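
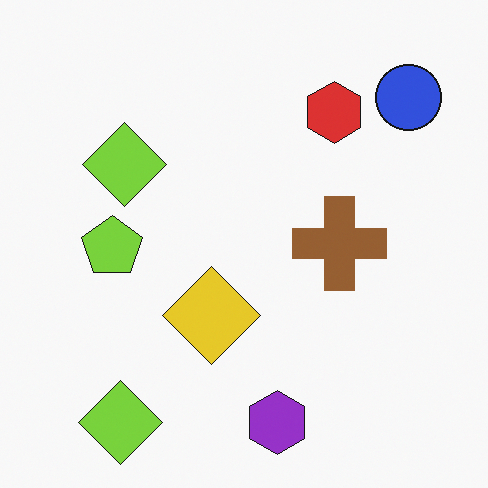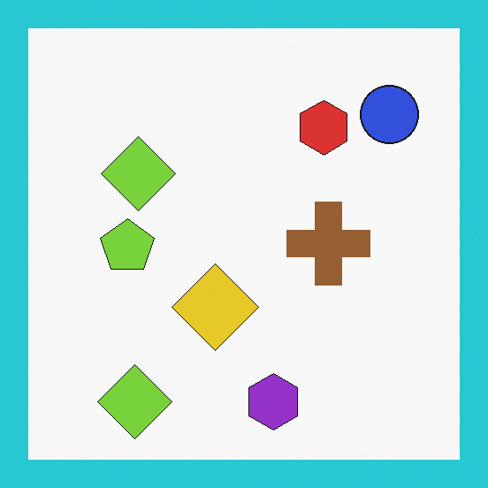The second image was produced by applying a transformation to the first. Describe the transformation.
The image was framed with a cyan border.

A solid cyan frame runs around the edge of the second image, with the content slightly shrunk inside it.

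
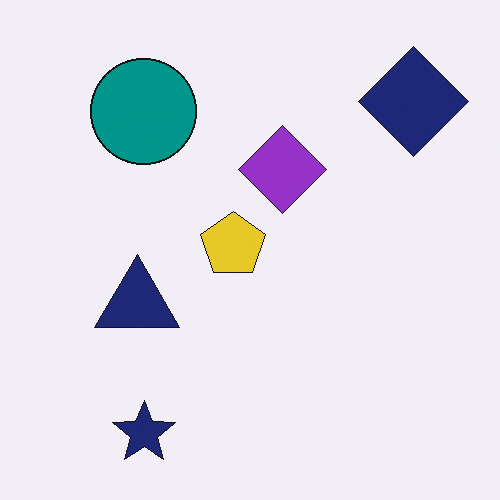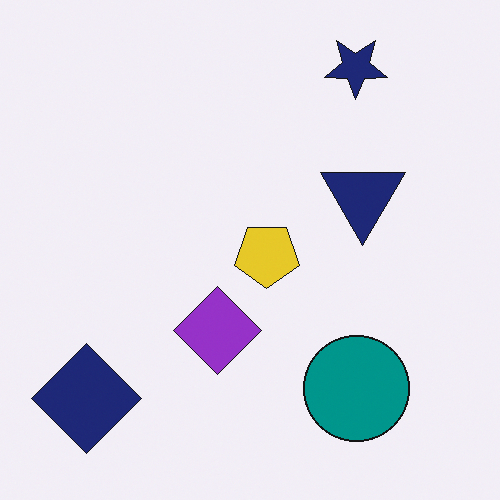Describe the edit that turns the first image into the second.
The second image is the first rotated 180°.

The navy diamond sits in the top-right of the first image and the bottom-left of the second — consistent with a whole-image 180° rotation.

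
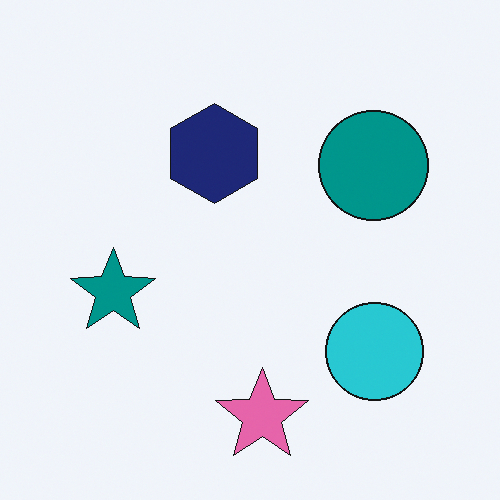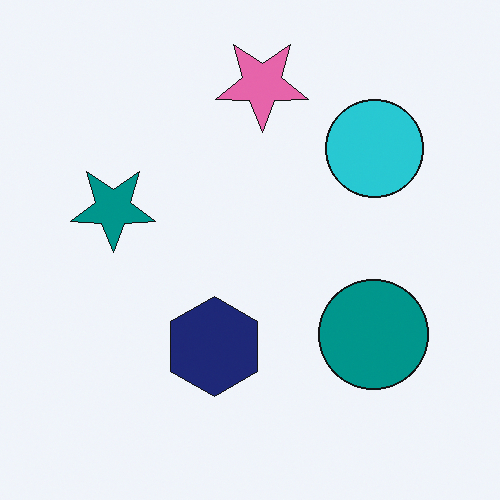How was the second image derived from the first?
Flipped vertically (top ↔ bottom).

The pink star is in the bottom of the first image and the top of the second — shapes on opposite sides of the horizontal midline have swapped in a mirror flip.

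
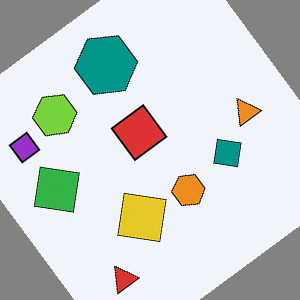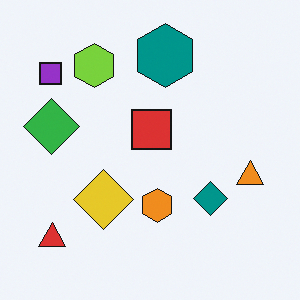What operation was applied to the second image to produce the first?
Rotated counter-clockwise by a large amount — several tens of degrees.

Every shape is tilted by the same angle and the image corners show triangular fill wedges — a whole-image rotation by a non-right angle.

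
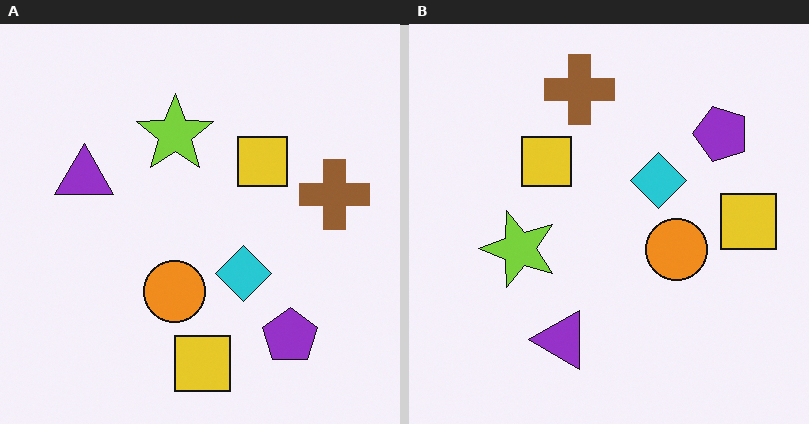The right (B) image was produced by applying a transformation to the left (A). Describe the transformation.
The image was rotated 90° counter-clockwise.

The purple pentagon sits in the bottom-right of the left (A) image and the top-right of the right (B) — consistent with a whole-image 90° counter-clockwise rotation.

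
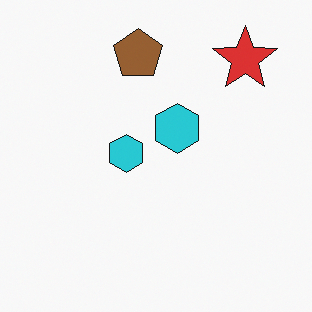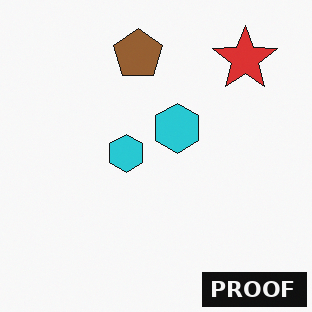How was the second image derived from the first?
Watermarked with the text "PROOF" in the lower-right corner.

A dark label reading "PROOF" appears in the lower-right corner.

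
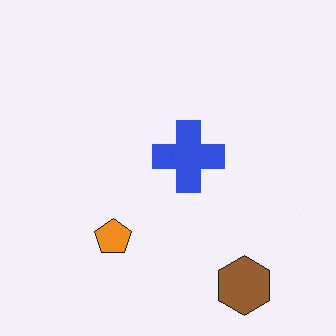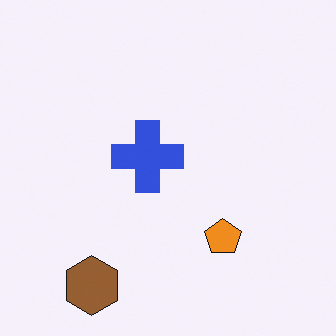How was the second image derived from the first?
The second image is the first flipped horizontally (left ↔ right).

The brown hexagon is in the bottom-right of the first image and the bottom-left of the second — shapes on opposite sides of the vertical midline have swapped in a mirror flip.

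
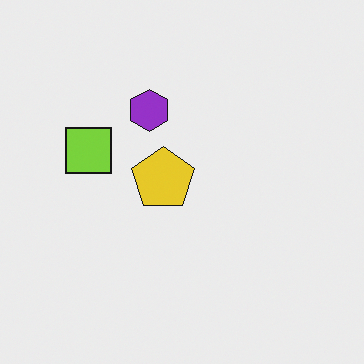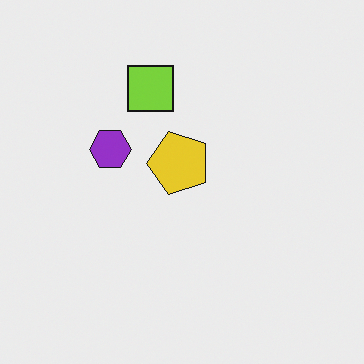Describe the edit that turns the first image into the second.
This is the original image transposed (reflected across the top-left ↔ bottom-right diagonal).

Shapes have swapped their row and column positions — what was in the top-right is now in the bottom-left — a diagonal reflection.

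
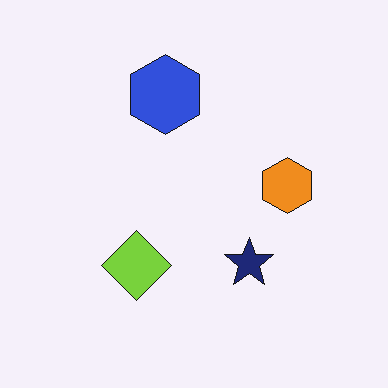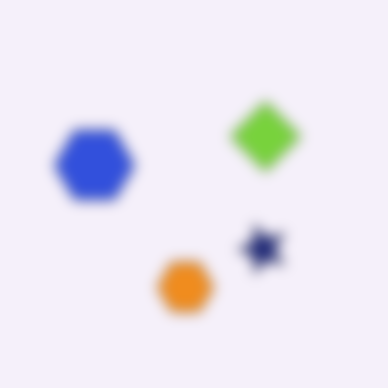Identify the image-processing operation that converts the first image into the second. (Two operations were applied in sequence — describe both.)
The image was heavily blurred, then transposed (reflected across the top-left ↔ bottom-right diagonal).

Shape edges and outlines are uniformly softened across the whole image. Shapes have swapped their row and column positions — what was in the top-right is now in the bottom-left — a diagonal reflection.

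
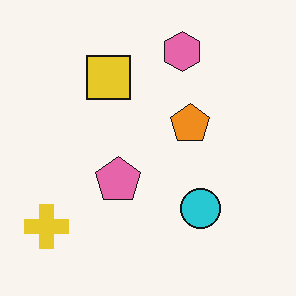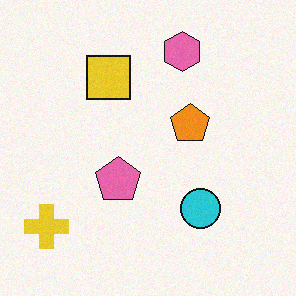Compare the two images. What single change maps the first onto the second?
Degraded with a light layer of grain.

Random speckle covers the whole image, including the flat background.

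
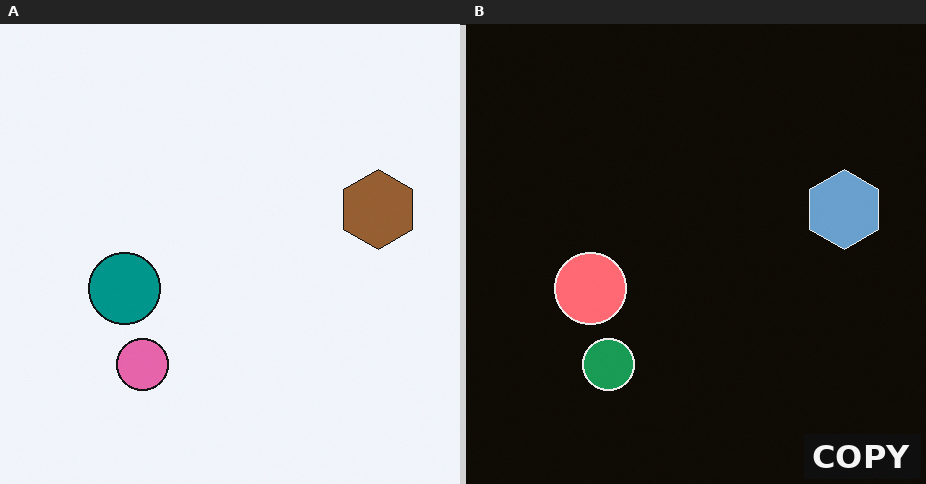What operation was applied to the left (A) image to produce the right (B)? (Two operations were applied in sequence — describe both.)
It was color-inverted (negative), then watermarked with the text "COPY" in the lower-right corner.

The light background has become dark and every shape's color is its complement — a photographic negative. A dark label reading "COPY" appears in the lower-right corner.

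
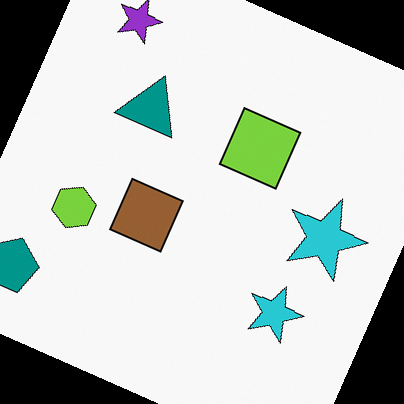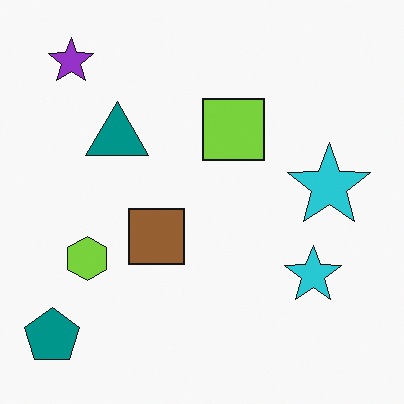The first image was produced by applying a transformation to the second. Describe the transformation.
It was rotated clockwise by a clearly visible amount.

Every shape is tilted by the same angle and the image corners show triangular fill wedges — a whole-image rotation by a non-right angle.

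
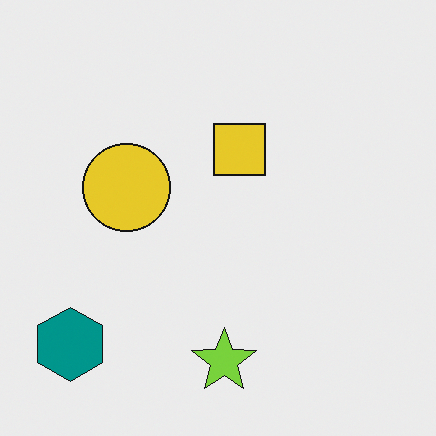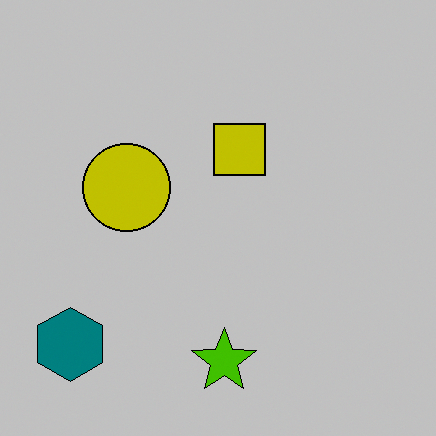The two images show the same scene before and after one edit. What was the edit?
The second image is the first aggressively posterized.

Each flat color has snapped to a coarser quantized level — most visibly, the near-white background has dropped to a flat grey.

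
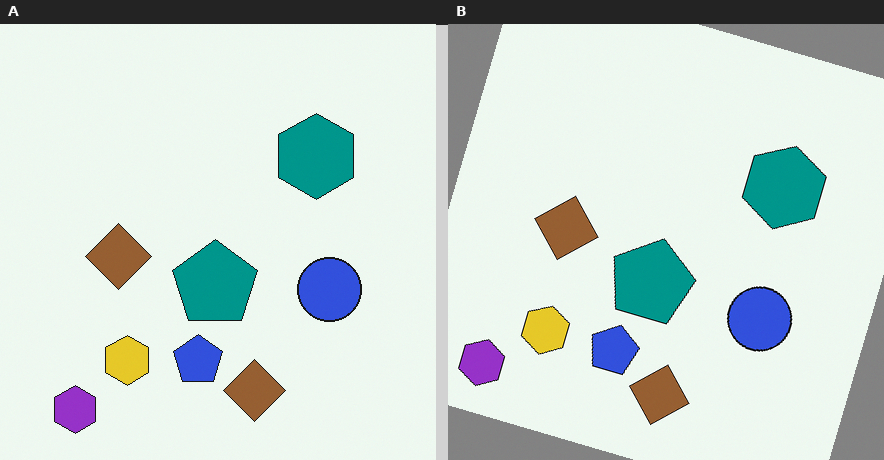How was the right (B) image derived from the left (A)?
This is the original image rotated clockwise by a moderate amount.

Every shape is tilted by the same angle and the image corners show triangular fill wedges — a whole-image rotation by a non-right angle.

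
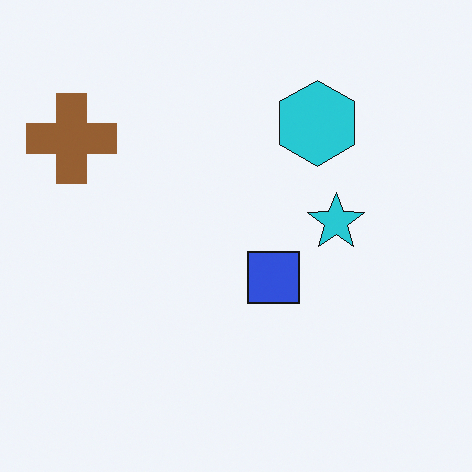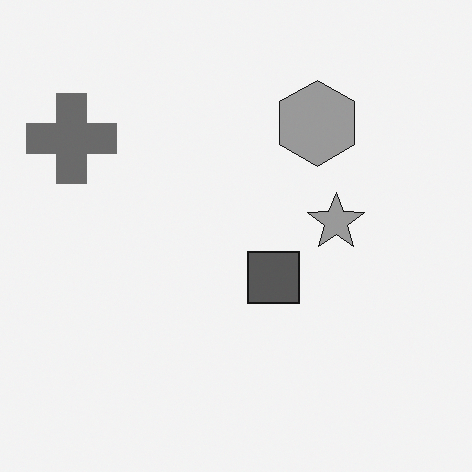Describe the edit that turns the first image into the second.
Converted to grayscale.

All color is removed — every shape is now a shade of grey.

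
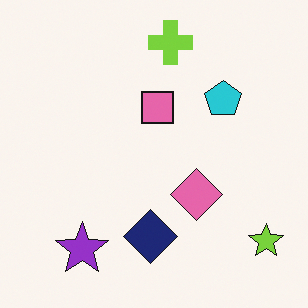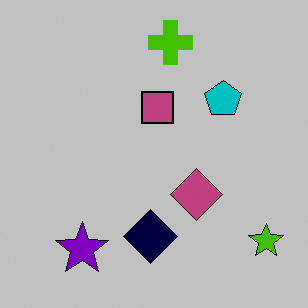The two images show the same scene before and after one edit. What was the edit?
The image was heavily posterized to just a handful of flat colors.

Each flat color has snapped to a coarser quantized level — most visibly, the near-white background has dropped to a flat grey.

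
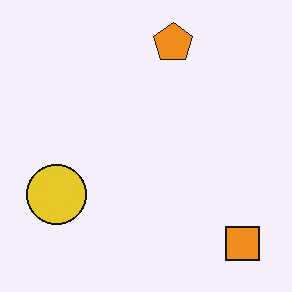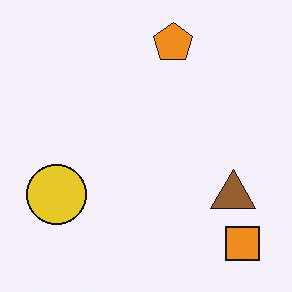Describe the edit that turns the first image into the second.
It was overlaid with an additional brown triangle.

A brown triangle appears in the second image that is absent from the first.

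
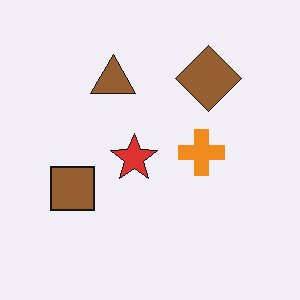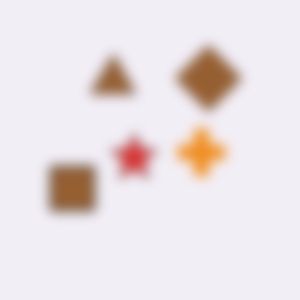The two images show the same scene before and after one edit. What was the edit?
The second image is the first strongly gaussian-blurred.

Shape edges and outlines are uniformly softened across the whole image.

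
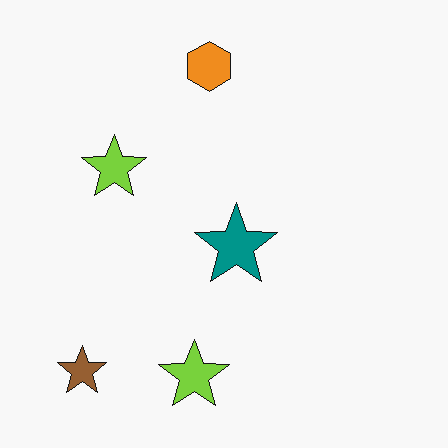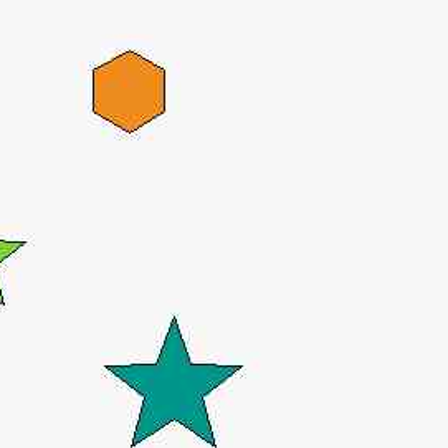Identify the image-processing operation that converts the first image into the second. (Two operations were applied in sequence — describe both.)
The image was given moderate JPEG compression, then cropped to a noticeably smaller region and rescaled.

Blocky 8×8 compression artifacts appear around shape edges and the flat background shows ringing — characteristic JPEG degradation. The visible shapes are larger and the field of view is narrower; shapes near the original edges may be partly or wholly outside the frame — a crop-and-rescale.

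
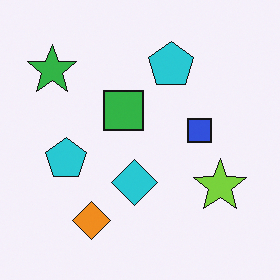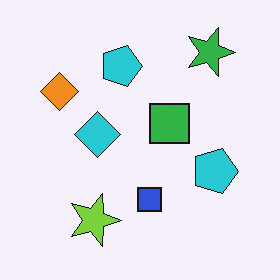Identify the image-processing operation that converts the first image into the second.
This is the original image rotated 90° clockwise.

The green star sits in the top-left of the first image and the top-right of the second — consistent with a whole-image 90° clockwise rotation.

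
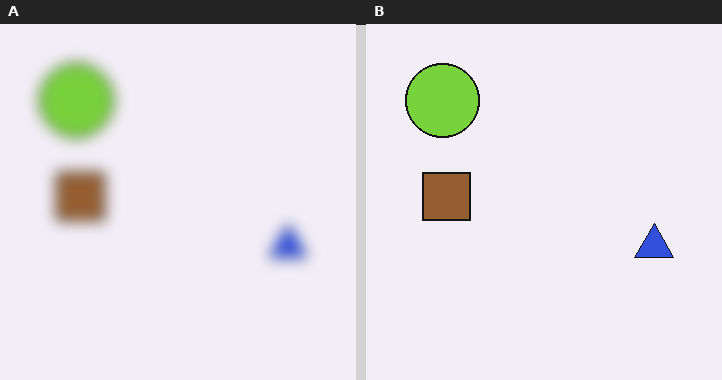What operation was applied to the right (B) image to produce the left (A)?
Strongly gaussian-blurred.

Shape edges and outlines are uniformly softened across the whole image.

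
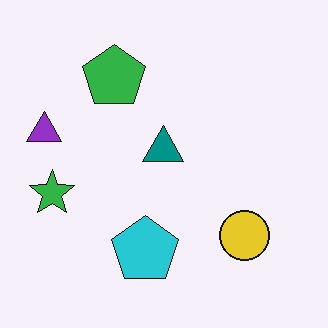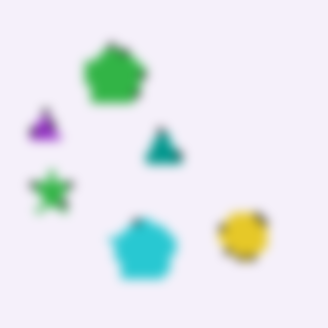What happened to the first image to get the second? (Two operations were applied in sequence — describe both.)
The image was pixelated into visible square blocks, then strongly gaussian-blurred.

Shapes are reduced to large square blocks; fine edges and outlines are lost — a downscale-then-upscale (mosaic) effect. Shape edges and outlines are uniformly softened across the whole image.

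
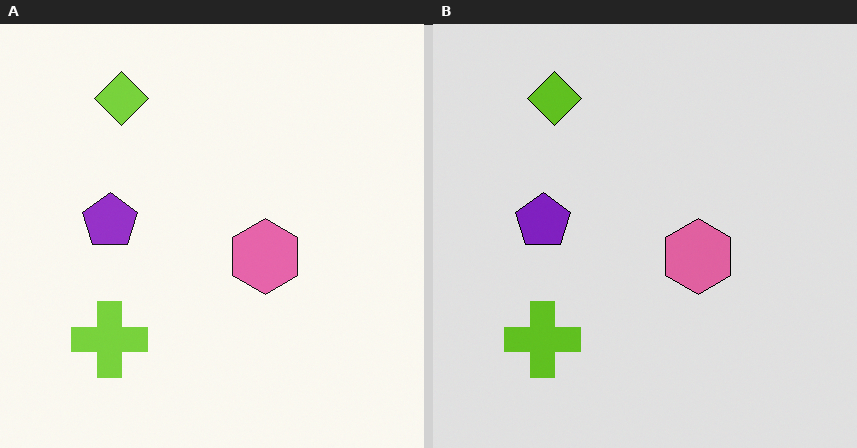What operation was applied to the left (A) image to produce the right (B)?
The right (B) image is the left (A) posterized to a reduced palette.

Each flat color has snapped to a coarser quantized level — most visibly, the near-white background has dropped to a flat grey.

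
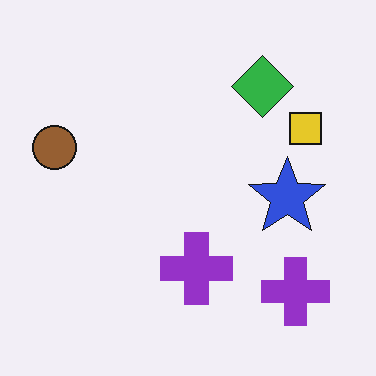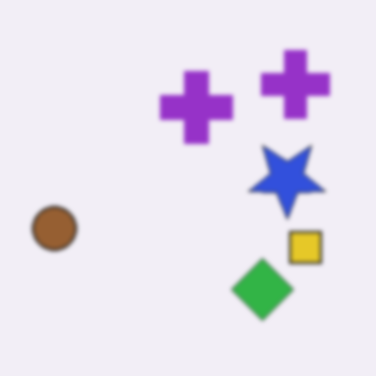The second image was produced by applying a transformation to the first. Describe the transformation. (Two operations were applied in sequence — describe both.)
The second image is the first slightly softened, then flipped vertically (top ↔ bottom).

Shape edges and outlines are uniformly softened across the whole image. The green diamond is in the top-right of the first image and the bottom-right of the second — shapes on opposite sides of the horizontal midline have swapped in a mirror flip.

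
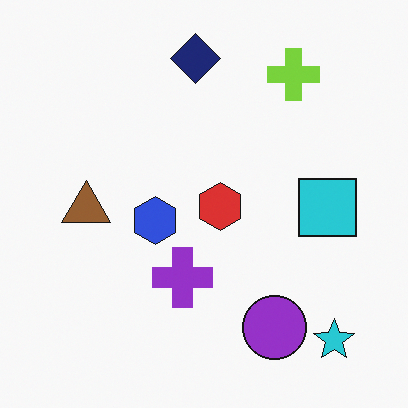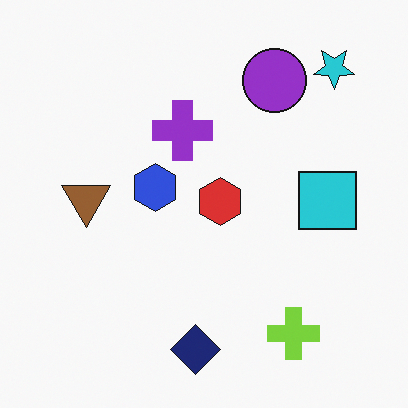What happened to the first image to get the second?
The second image is the first flipped vertically (top ↔ bottom).

The navy diamond is in the top of the first image and the bottom of the second — shapes on opposite sides of the horizontal midline have swapped in a mirror flip.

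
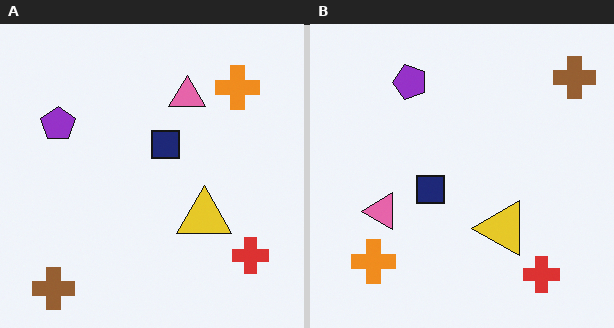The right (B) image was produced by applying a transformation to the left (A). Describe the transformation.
The right (B) image is the left (A) transposed (reflected across the top-left ↔ bottom-right diagonal).

Shapes have swapped their row and column positions — what was in the top-right is now in the bottom-left — a diagonal reflection.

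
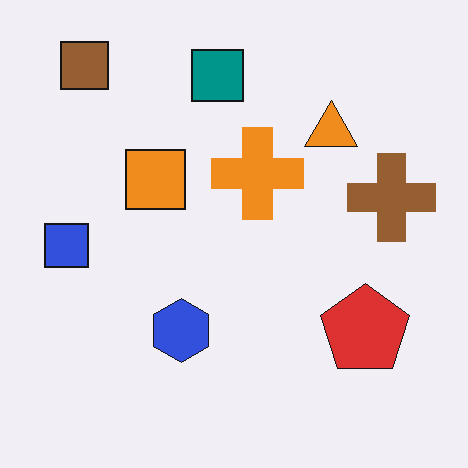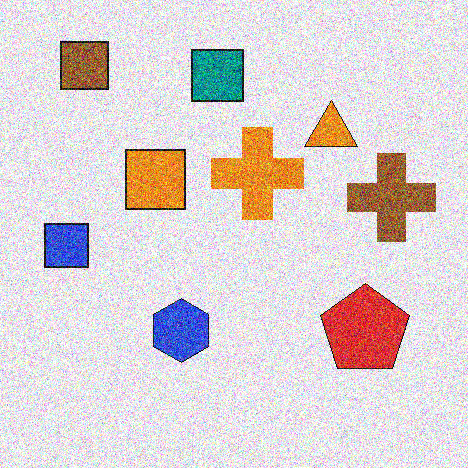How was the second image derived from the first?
The second image is the first degraded with strong gaussian noise.

Random speckle covers the whole image, including the flat background.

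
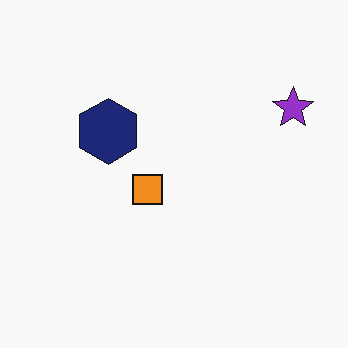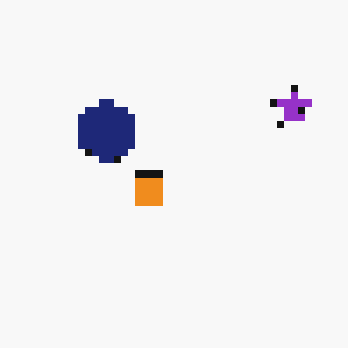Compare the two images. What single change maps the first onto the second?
The second image is the first pixelated into visible square blocks.

Shapes are reduced to large square blocks; fine edges and outlines are lost — a downscale-then-upscale (mosaic) effect.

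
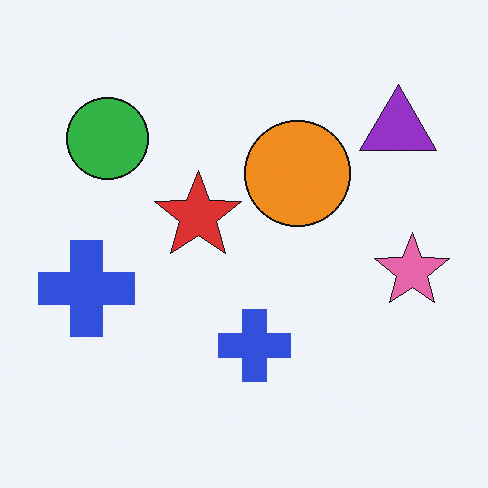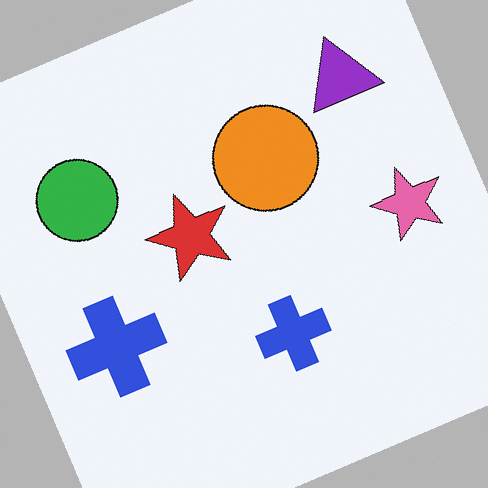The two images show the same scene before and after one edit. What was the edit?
It was rotated counter-clockwise by a clearly visible amount.

Every shape is tilted by the same angle and the image corners show triangular fill wedges — a whole-image rotation by a non-right angle.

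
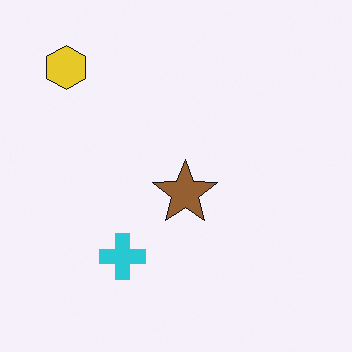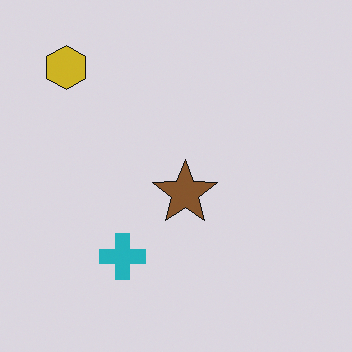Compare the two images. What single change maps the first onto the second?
It was slightly darkened.

Every pixel — background and shapes alike — is uniformly darkened.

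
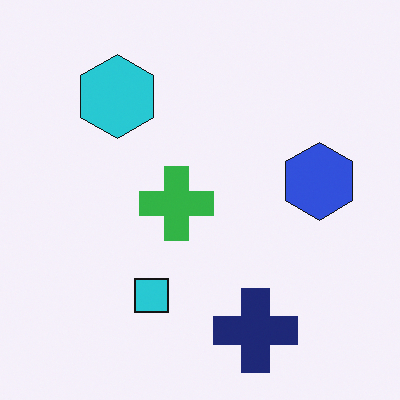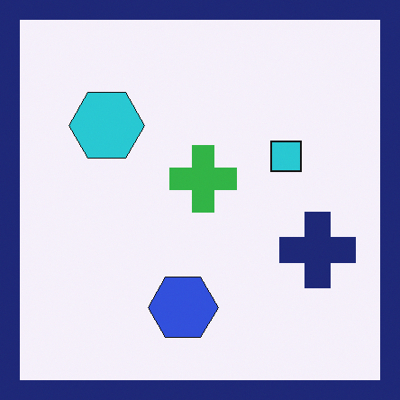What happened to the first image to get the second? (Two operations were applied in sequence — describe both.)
This is the original image transposed (reflected across the top-left ↔ bottom-right diagonal), then framed with a navy border.

Shapes have swapped their row and column positions — what was in the top-right is now in the bottom-left — a diagonal reflection. A solid navy frame runs around the edge of the second image, with the content slightly shrunk inside it.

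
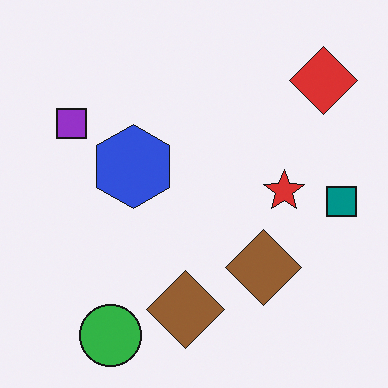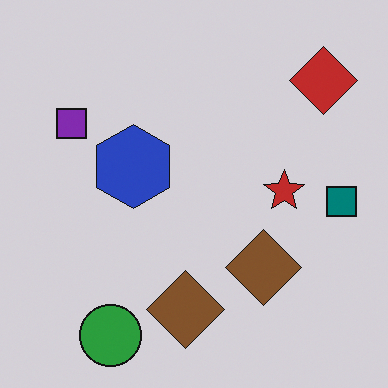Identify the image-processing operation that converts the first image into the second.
The image was slightly darkened.

Every pixel — background and shapes alike — is uniformly darkened.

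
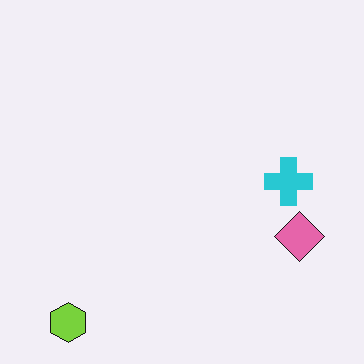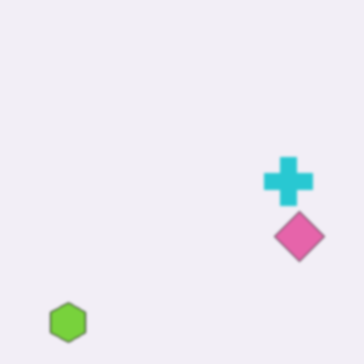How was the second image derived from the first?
The image was given a subtle gaussian blur.

Shape edges and outlines are uniformly softened across the whole image.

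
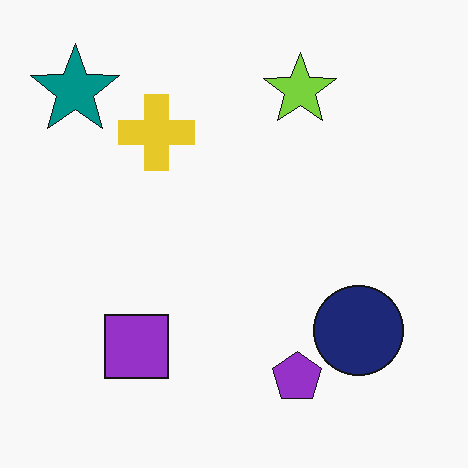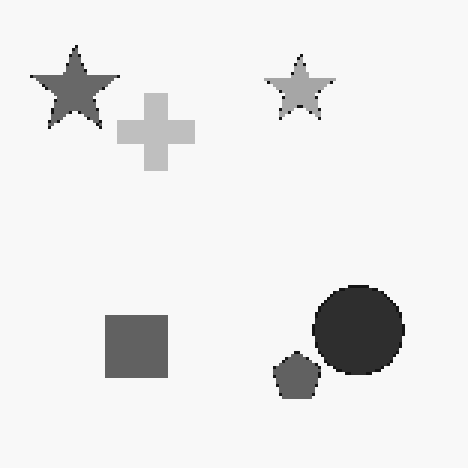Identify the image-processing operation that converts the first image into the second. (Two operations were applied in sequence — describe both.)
Converted to grayscale, then mildly pixelated.

All color is removed — every shape is now a shade of grey. Shapes are reduced to large square blocks; fine edges and outlines are lost — a downscale-then-upscale (mosaic) effect.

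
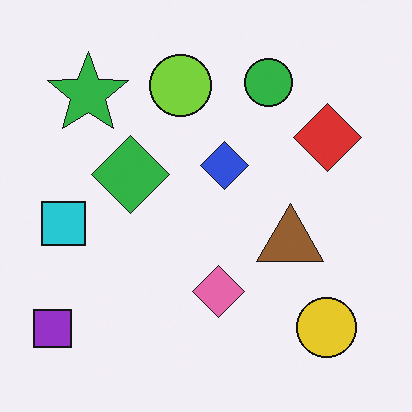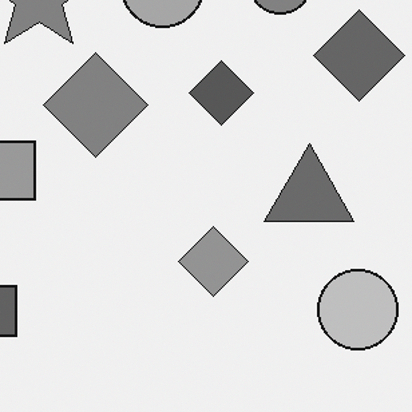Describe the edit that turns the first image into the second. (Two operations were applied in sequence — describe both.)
The transformation is: converted to grayscale, then cropped slightly and scaled back up.

All color is removed — every shape is now a shade of grey. The visible shapes are larger and the field of view is narrower; shapes near the original edges may be partly or wholly outside the frame — a crop-and-rescale.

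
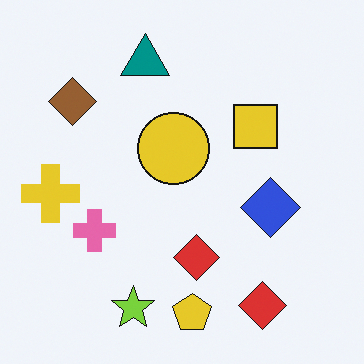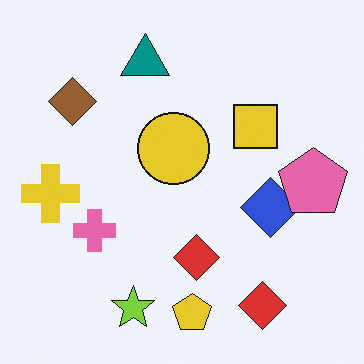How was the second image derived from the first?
The transformation is: overlaid with an additional pink pentagon.

A pink pentagon appears in the second image that is absent from the first.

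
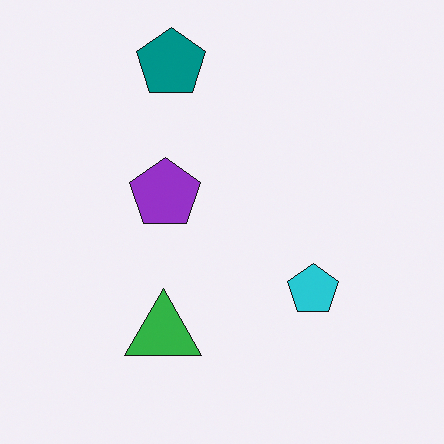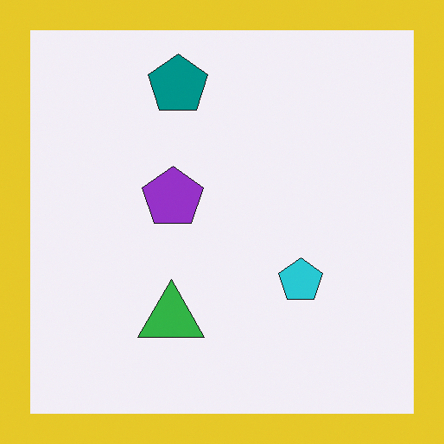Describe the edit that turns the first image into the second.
Framed with a yellow border.

A solid yellow frame runs around the edge of the second image, with the content slightly shrunk inside it.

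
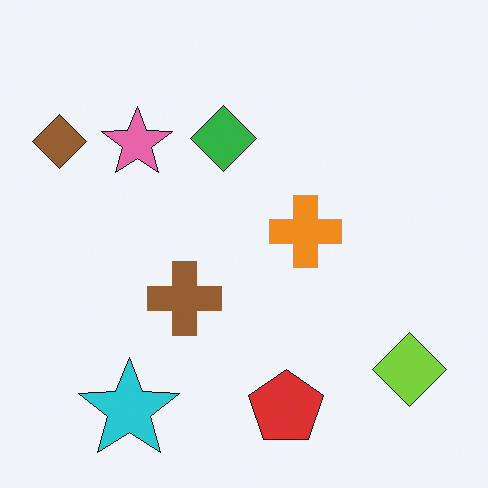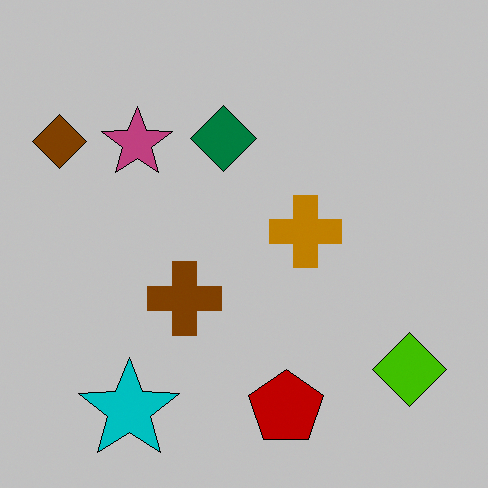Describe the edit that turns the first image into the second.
It was heavily posterized to just a handful of flat colors.

Each flat color has snapped to a coarser quantized level — most visibly, the near-white background has dropped to a flat grey.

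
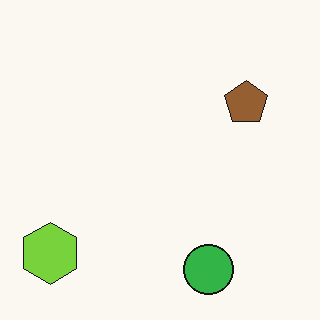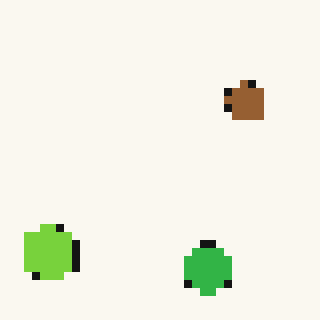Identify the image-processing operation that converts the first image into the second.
This is the original image moderately pixelated.

Shapes are reduced to large square blocks; fine edges and outlines are lost — a downscale-then-upscale (mosaic) effect.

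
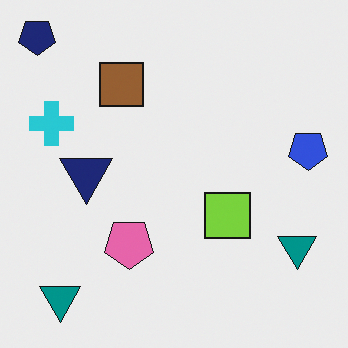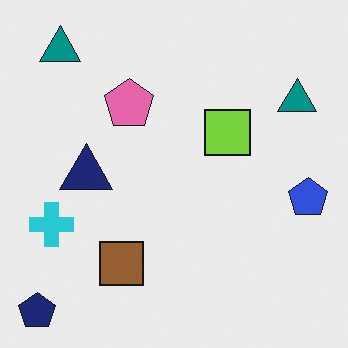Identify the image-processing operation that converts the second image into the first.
The image was flipped vertically (top ↔ bottom).

The navy pentagon is in the bottom-left of the second image and the top-left of the first — shapes on opposite sides of the horizontal midline have swapped in a mirror flip.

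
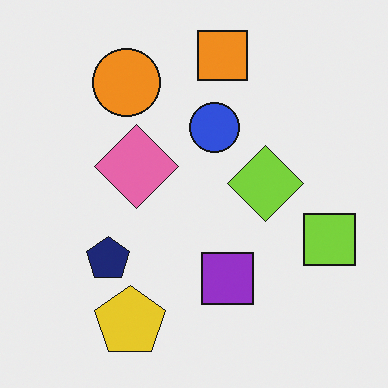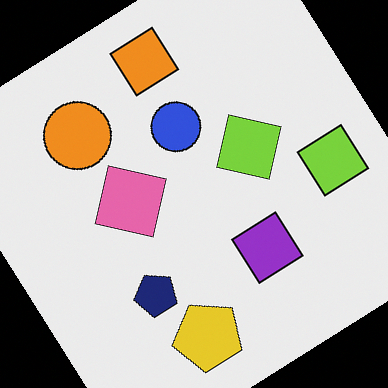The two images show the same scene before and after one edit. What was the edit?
The image was rotated counter-clockwise by a large amount — several tens of degrees.

Every shape is tilted by the same angle and the image corners show triangular fill wedges — a whole-image rotation by a non-right angle.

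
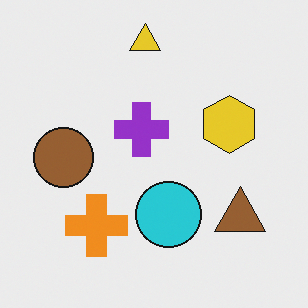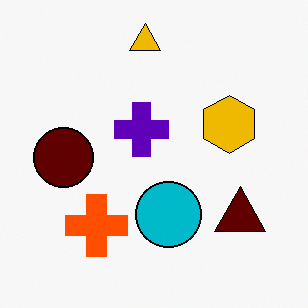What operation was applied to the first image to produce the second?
It was given much higher contrast.

Tones are pushed away from mid-grey across the whole image — a global contrast change.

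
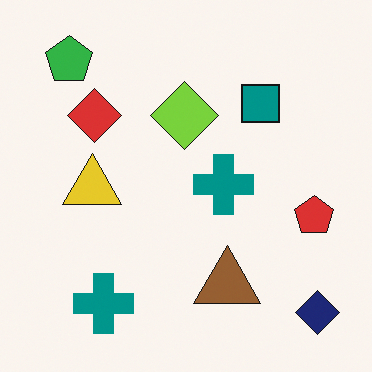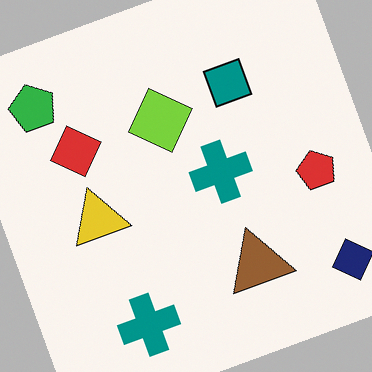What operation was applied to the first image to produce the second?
The transformation is: rotated counter-clockwise by a clearly visible amount.

Every shape is tilted by the same angle and the image corners show triangular fill wedges — a whole-image rotation by a non-right angle.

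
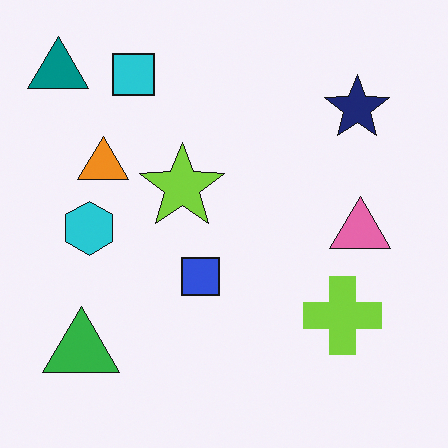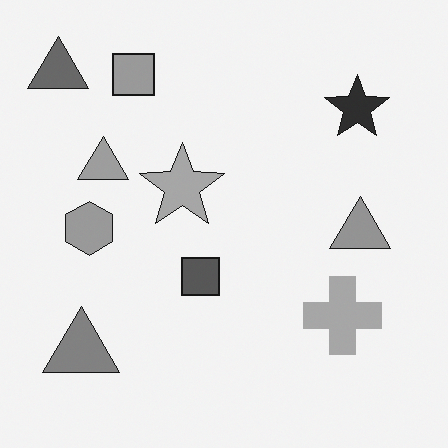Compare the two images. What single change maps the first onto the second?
It was converted to grayscale.

All color is removed — every shape is now a shade of grey.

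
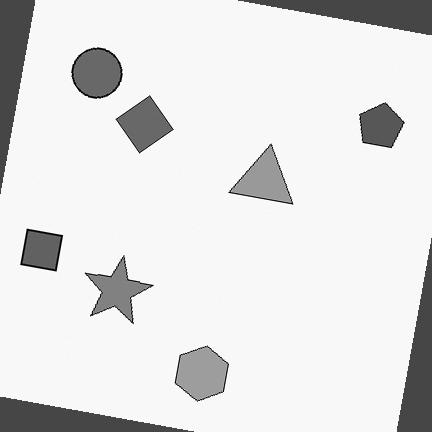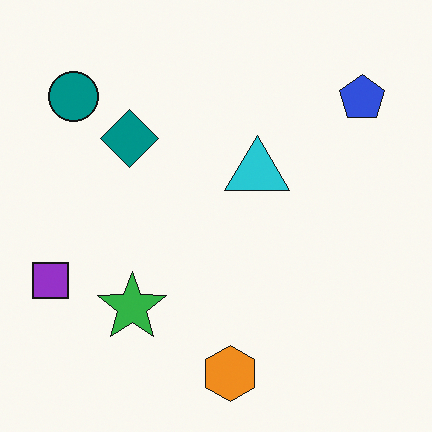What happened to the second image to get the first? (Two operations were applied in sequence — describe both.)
The image was converted to grayscale, then rotated clockwise by a small amount.

All color is removed — every shape is now a shade of grey. Every shape is tilted by the same angle and the image corners show triangular fill wedges — a whole-image rotation by a non-right angle.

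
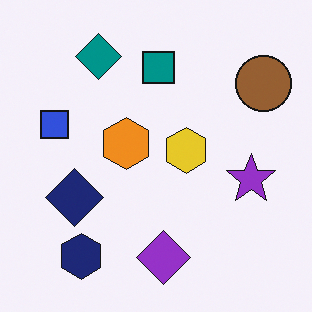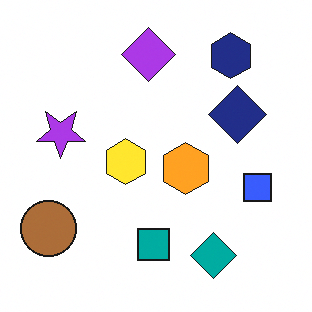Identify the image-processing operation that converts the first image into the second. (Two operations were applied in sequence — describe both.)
This is the original image brightened a little, then rotated 180°.

Every pixel — background and shapes alike — is uniformly brightened. The brown circle sits in the top-right of the first image and the bottom-left of the second — consistent with a whole-image 180° rotation.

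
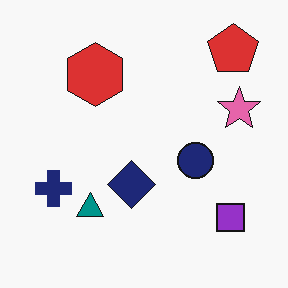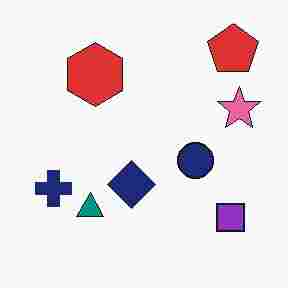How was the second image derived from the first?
This is the original image heavily JPEG-compressed with obvious blocking artifacts.

Blocky 8×8 compression artifacts appear around shape edges and the flat background shows ringing — characteristic JPEG degradation.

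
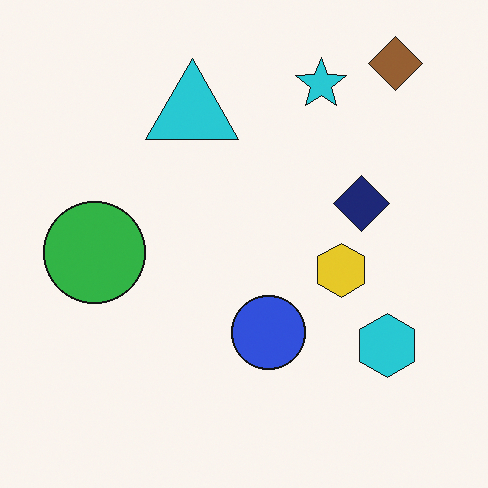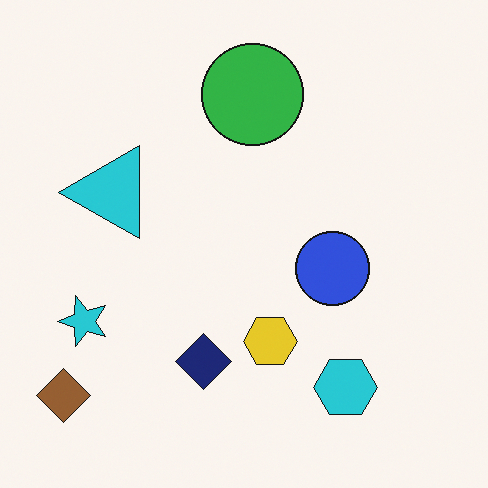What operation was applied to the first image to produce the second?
This is the original image transposed (reflected across the top-left ↔ bottom-right diagonal).

Shapes have swapped their row and column positions — what was in the top-right is now in the bottom-left — a diagonal reflection.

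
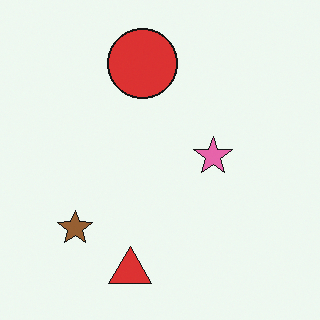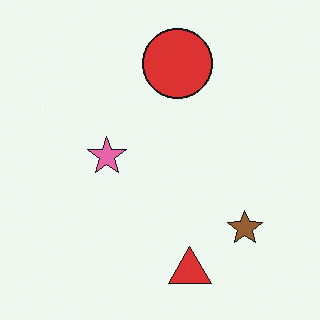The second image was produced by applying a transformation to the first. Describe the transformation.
This is the original image flipped horizontally (left ↔ right).

The brown star is in the bottom-left of the first image and the bottom-right of the second — shapes on opposite sides of the vertical midline have swapped in a mirror flip.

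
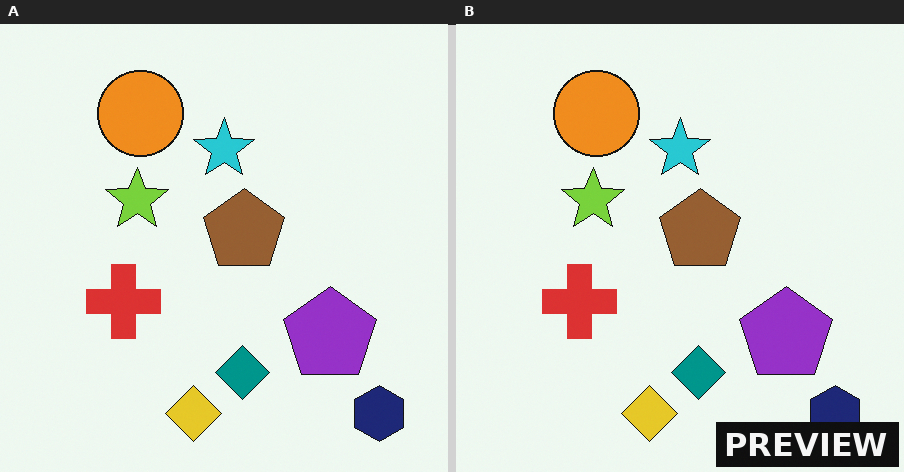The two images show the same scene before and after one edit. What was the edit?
The image was watermarked with the text "PREVIEW" in the lower-right corner.

A dark label reading "PREVIEW" appears in the lower-right corner.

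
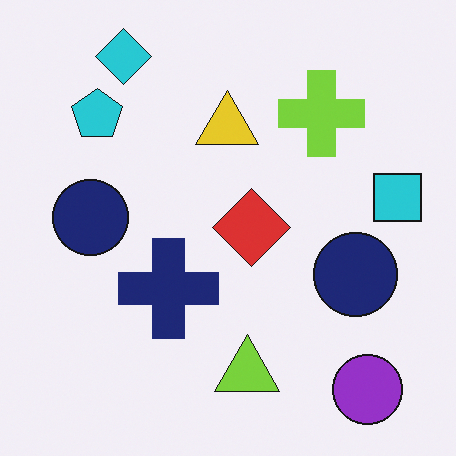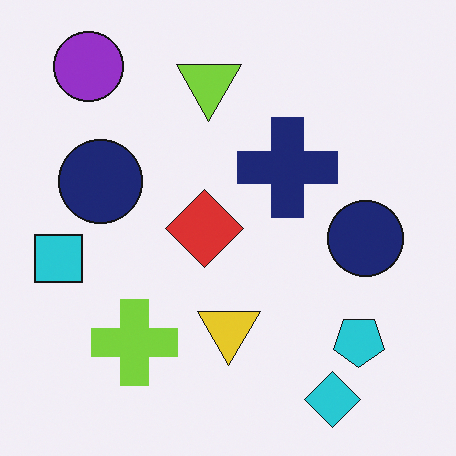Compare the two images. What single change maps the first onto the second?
Rotated 180°.

The purple circle sits in the bottom-right of the first image and the top-left of the second — consistent with a whole-image 180° rotation.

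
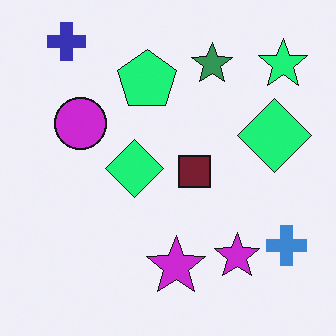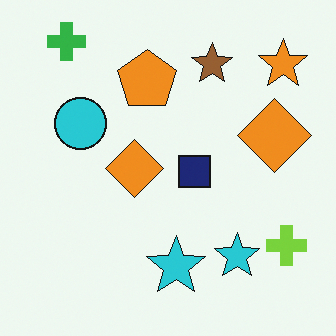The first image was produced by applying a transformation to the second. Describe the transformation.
This is the original image hue-shifted noticeably.

Every shape's color has rotated by the same amount around the hue wheel — a uniform hue shift.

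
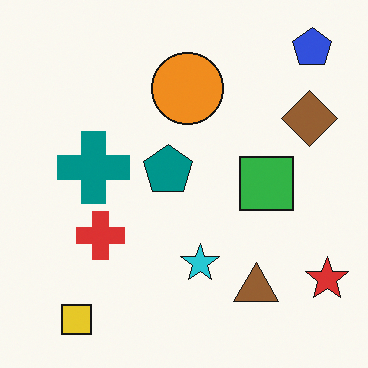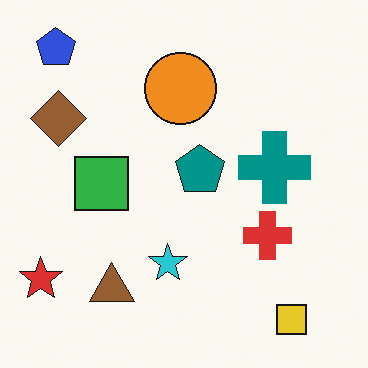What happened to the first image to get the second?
This is the original image flipped horizontally (left ↔ right).

The red star is in the bottom-right of the first image and the bottom-left of the second — shapes on opposite sides of the vertical midline have swapped in a mirror flip.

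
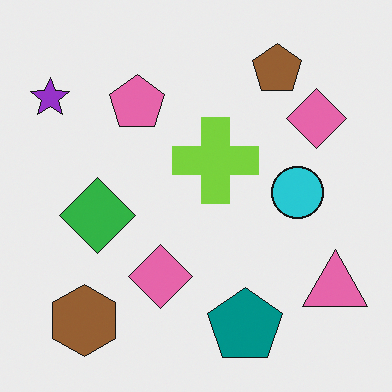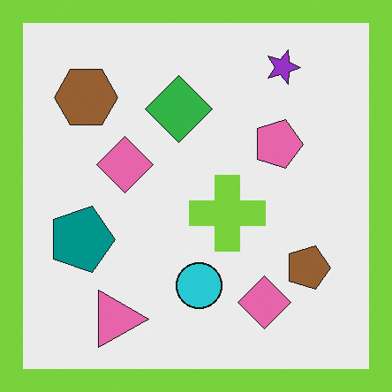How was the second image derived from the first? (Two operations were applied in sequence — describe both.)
Rotated 90° clockwise, then framed with a lime border.

The purple star sits in the top-left of the first image and the top-right of the second — consistent with a whole-image 90° clockwise rotation. A solid lime frame runs around the edge of the second image, with the content slightly shrunk inside it.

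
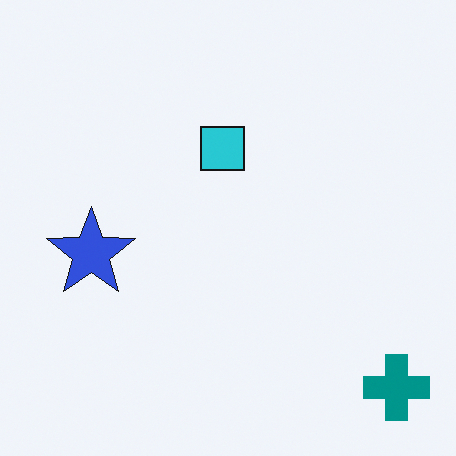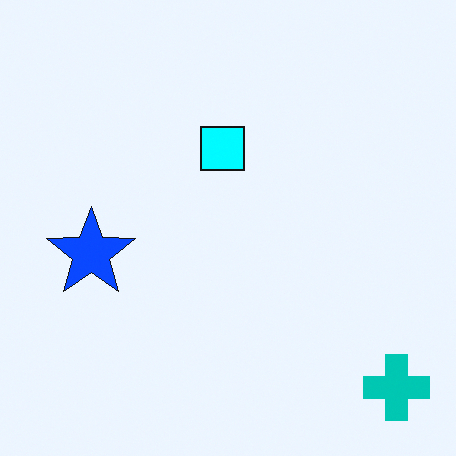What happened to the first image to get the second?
Made much more vivid (saturation change).

All colors are more vivid — a global saturation change.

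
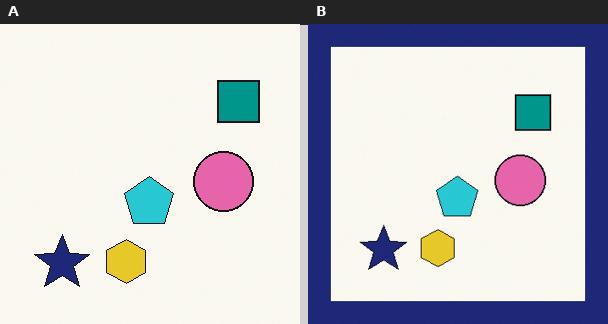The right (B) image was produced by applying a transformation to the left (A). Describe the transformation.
The transformation is: framed with a navy border.

A solid navy frame runs around the edge of the right (B) image, with the content slightly shrunk inside it.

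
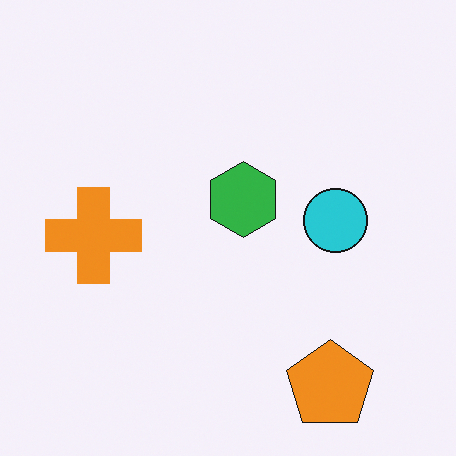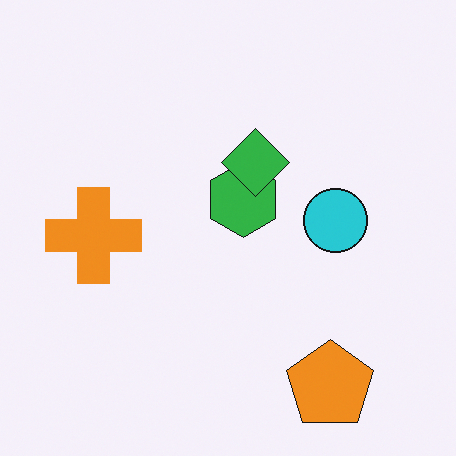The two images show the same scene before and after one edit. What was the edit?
Overlaid with an additional green diamond.

A green diamond appears in the second image that is absent from the first.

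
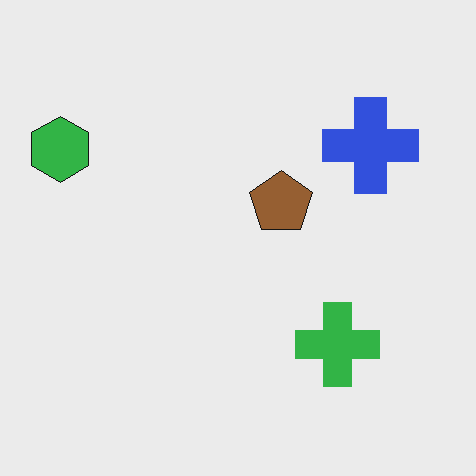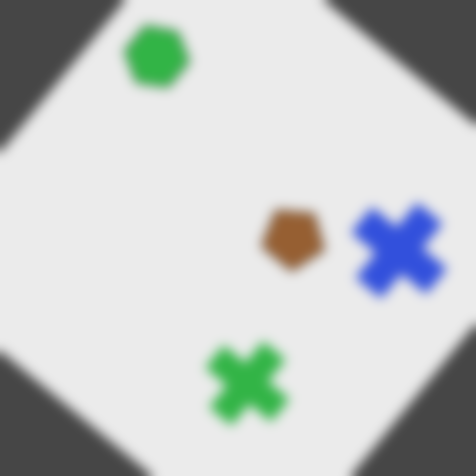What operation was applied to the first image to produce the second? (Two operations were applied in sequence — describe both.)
The second image is the first rotated clockwise by a large amount — several tens of degrees, then strongly gaussian-blurred.

Every shape is tilted by the same angle and the image corners show triangular fill wedges — a whole-image rotation by a non-right angle. Shape edges and outlines are uniformly softened across the whole image.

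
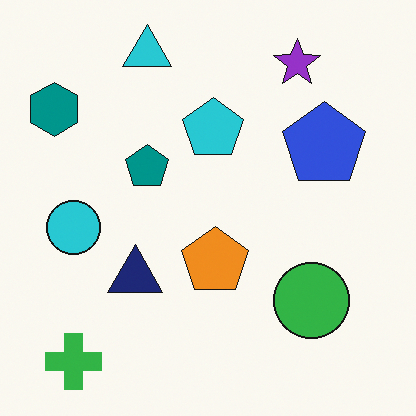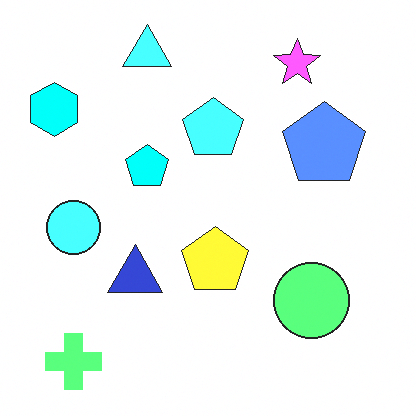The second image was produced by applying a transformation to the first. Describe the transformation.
The image was substantially brightened.

Every pixel — background and shapes alike — is uniformly brightened.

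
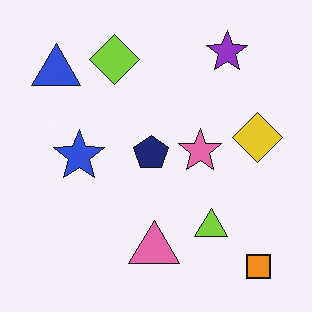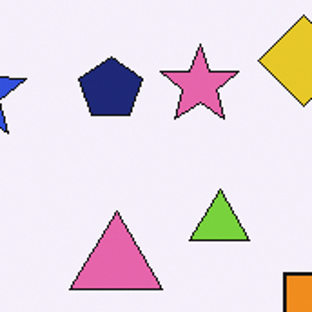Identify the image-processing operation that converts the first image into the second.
It was cropped tightly and scaled back up.

The visible shapes are larger and the field of view is narrower; shapes near the original edges may be partly or wholly outside the frame — a crop-and-rescale.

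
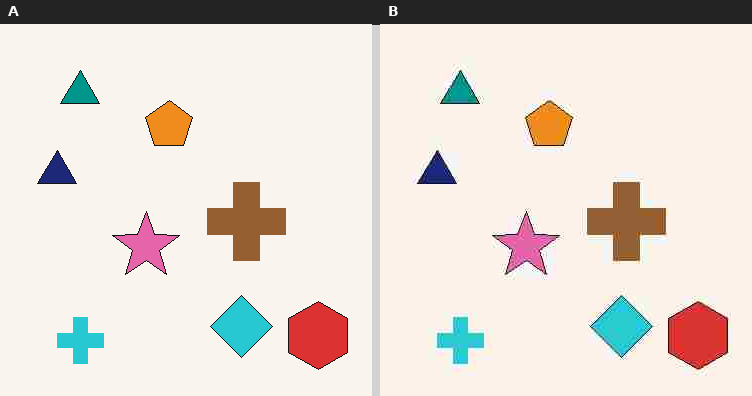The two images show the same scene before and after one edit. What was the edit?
The right (B) image is the left (A) degraded with heavy JPEG compression.

Blocky 8×8 compression artifacts appear around shape edges and the flat background shows ringing — characteristic JPEG degradation.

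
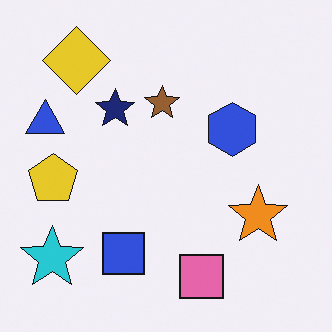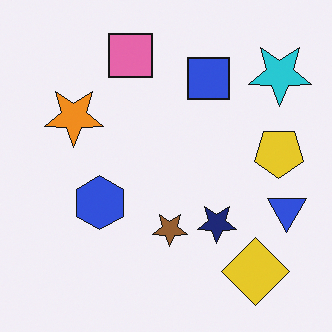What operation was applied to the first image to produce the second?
It was rotated 180°.

The cyan star sits in the bottom-left of the first image and the top-right of the second — consistent with a whole-image 180° rotation.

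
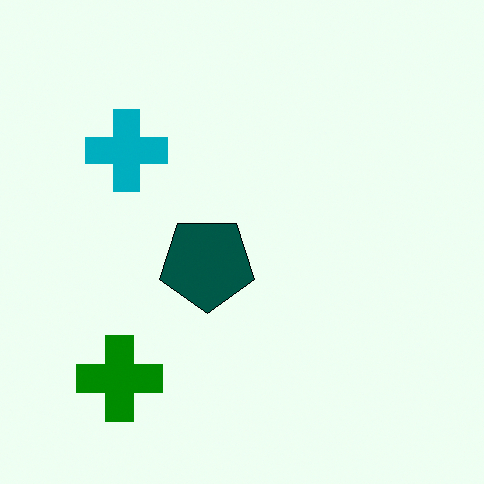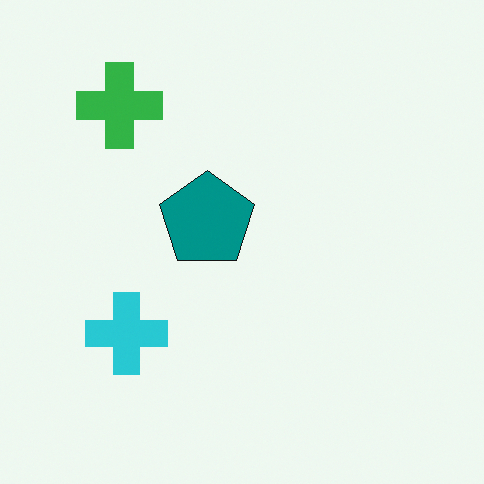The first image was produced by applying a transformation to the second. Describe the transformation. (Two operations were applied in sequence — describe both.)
The image was boosted in contrast, then flipped vertically (top ↔ bottom).

Tones are pushed away from mid-grey across the whole image — a global contrast change. The green cross is in the top-left of the second image and the bottom-left of the first — shapes on opposite sides of the horizontal midline have swapped in a mirror flip.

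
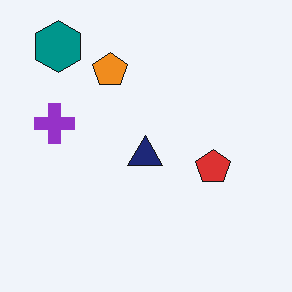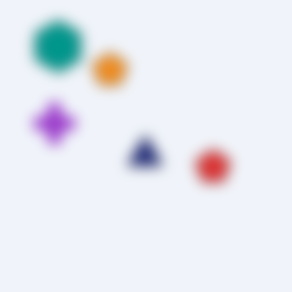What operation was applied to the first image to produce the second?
Heavily blurred.

Shape edges and outlines are uniformly softened across the whole image.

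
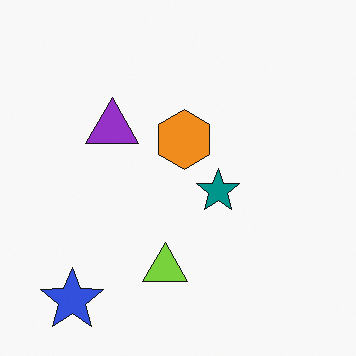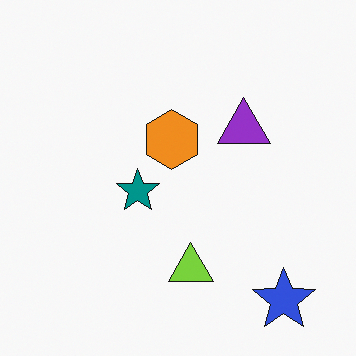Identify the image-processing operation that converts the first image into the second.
Flipped horizontally (left ↔ right).

The blue star is in the bottom-left of the first image and the bottom-right of the second — shapes on opposite sides of the vertical midline have swapped in a mirror flip.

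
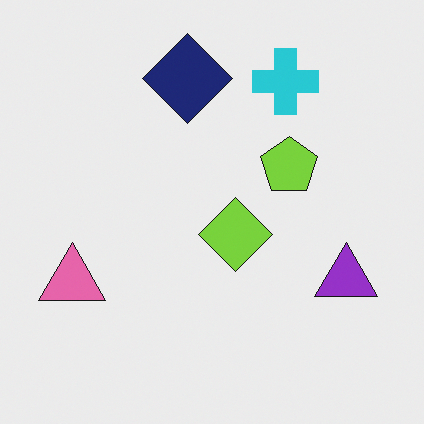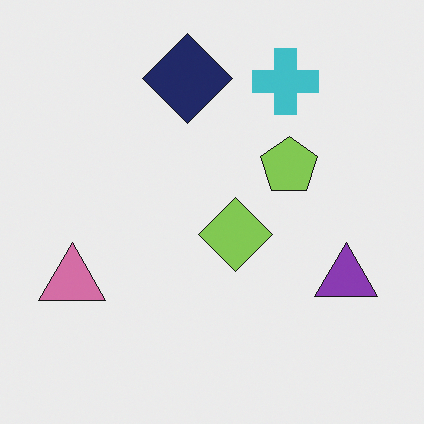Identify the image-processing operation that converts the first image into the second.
The transformation is: slightly desaturated.

All colors are more muted and greyish — a global saturation change.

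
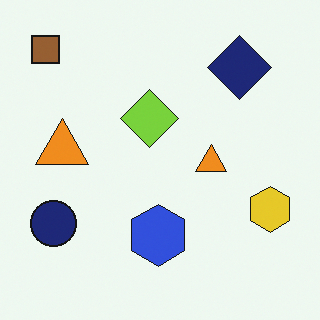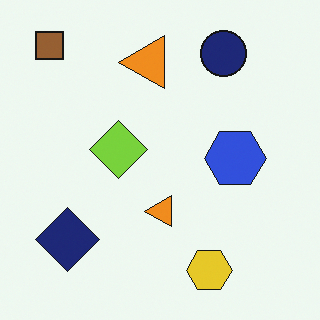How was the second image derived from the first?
The image was transposed (reflected across the top-left ↔ bottom-right diagonal).

Shapes have swapped their row and column positions — what was in the top-right is now in the bottom-left — a diagonal reflection.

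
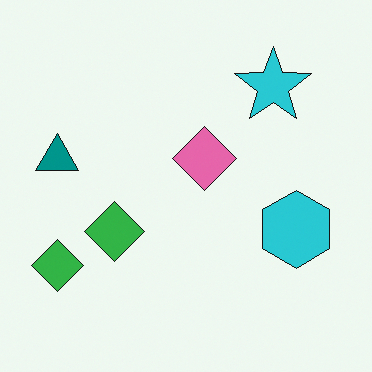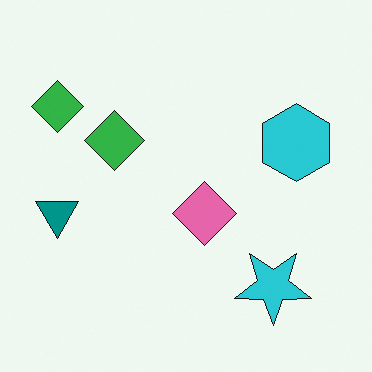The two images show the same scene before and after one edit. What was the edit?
This is the original image flipped vertically (top ↔ bottom).

The cyan star is in the top-right of the first image and the bottom-right of the second — shapes on opposite sides of the horizontal midline have swapped in a mirror flip.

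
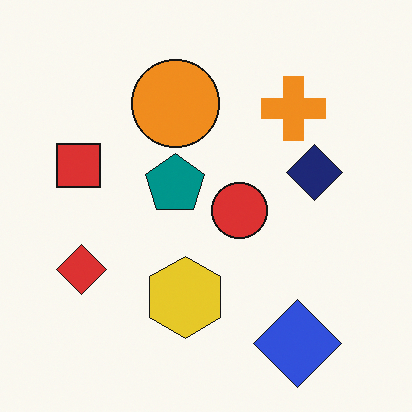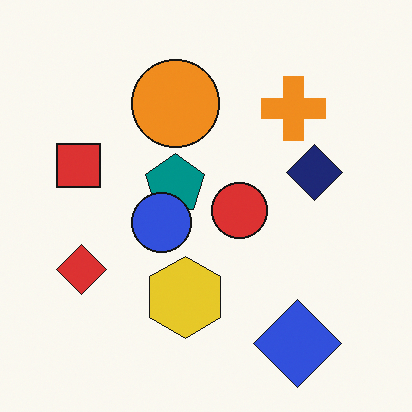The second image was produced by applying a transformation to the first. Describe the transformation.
The transformation is: overlaid with an additional blue circle.

A blue circle appears in the second image that is absent from the first.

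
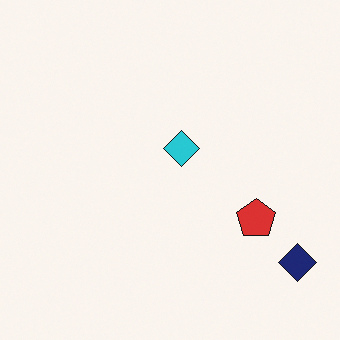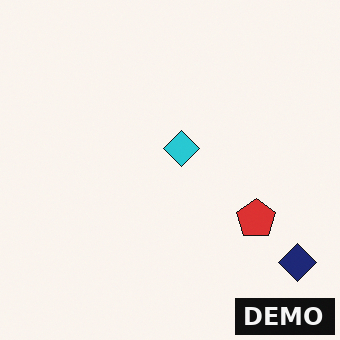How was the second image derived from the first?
The transformation is: watermarked with the text "DEMO" in the lower-right corner.

A dark label reading "DEMO" appears in the lower-right corner.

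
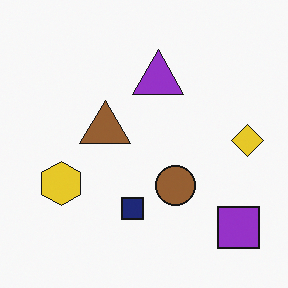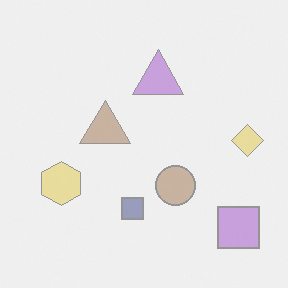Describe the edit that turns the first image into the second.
This is the original image given much lower contrast.

Tones are pushed toward mid-grey across the whole image — a global contrast change.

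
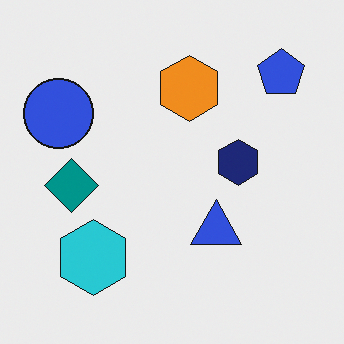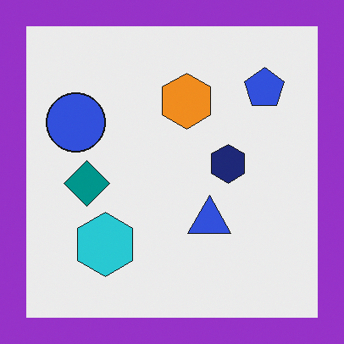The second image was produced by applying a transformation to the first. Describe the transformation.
The second image is the first framed with a purple border.

A solid purple frame runs around the edge of the second image, with the content slightly shrunk inside it.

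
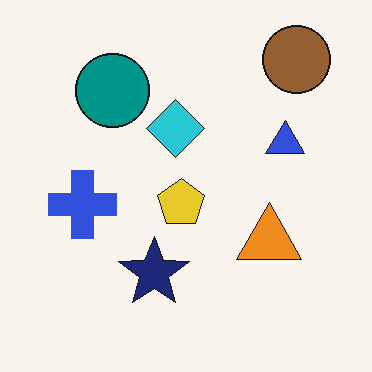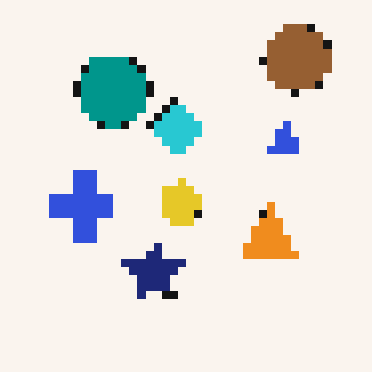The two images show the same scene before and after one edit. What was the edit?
The image was moderately pixelated.

Shapes are reduced to large square blocks; fine edges and outlines are lost — a downscale-then-upscale (mosaic) effect.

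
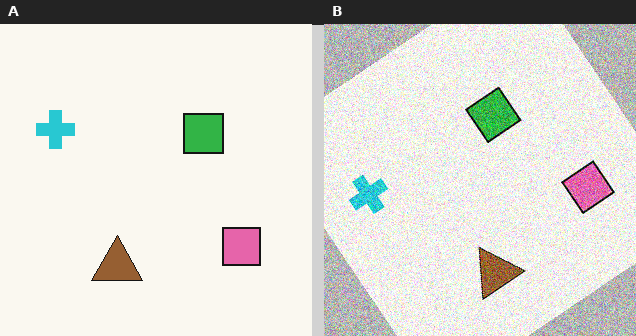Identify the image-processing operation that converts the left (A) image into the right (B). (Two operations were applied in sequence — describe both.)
This is the original image rotated counter-clockwise by a large amount — several tens of degrees, then degraded with heavy additive noise.

Every shape is tilted by the same angle and the image corners show triangular fill wedges — a whole-image rotation by a non-right angle. Random speckle covers the whole image, including the flat background.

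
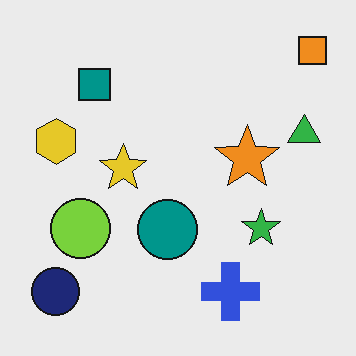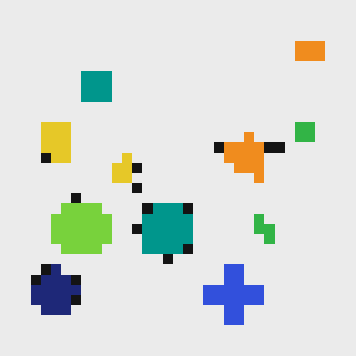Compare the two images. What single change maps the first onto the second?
It was heavily pixelated into large blocks.

Shapes are reduced to large square blocks; fine edges and outlines are lost — a downscale-then-upscale (mosaic) effect.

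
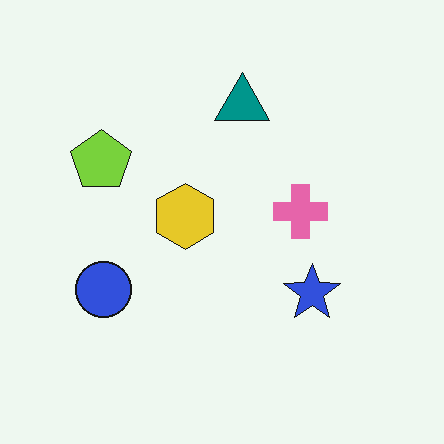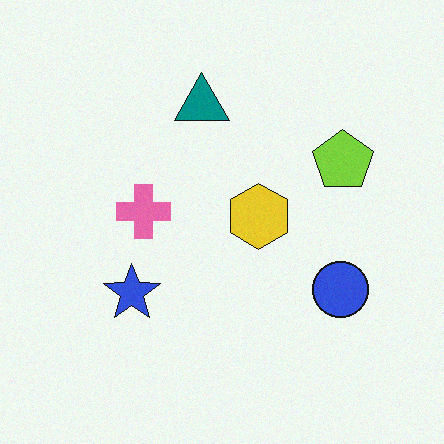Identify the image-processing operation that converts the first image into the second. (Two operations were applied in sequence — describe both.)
The second image is the first degraded with subtle gaussian noise, then flipped horizontally (left ↔ right).

Random speckle covers the whole image, including the flat background. The lime pentagon is in the left of the first image and the right of the second — shapes on opposite sides of the vertical midline have swapped in a mirror flip.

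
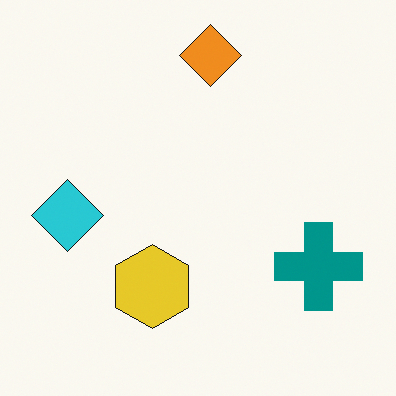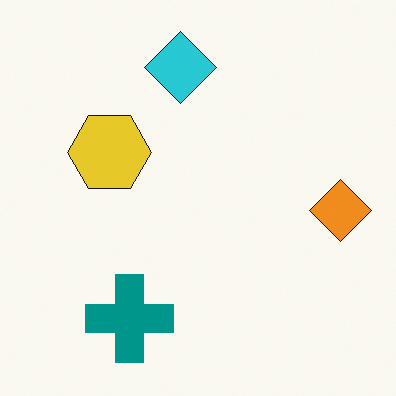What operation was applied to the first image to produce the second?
The second image is the first rotated 90° clockwise.

The orange diamond sits in the top of the first image and the right of the second — consistent with a whole-image 90° clockwise rotation.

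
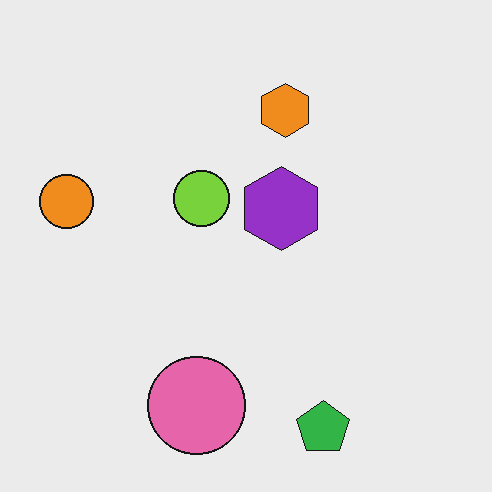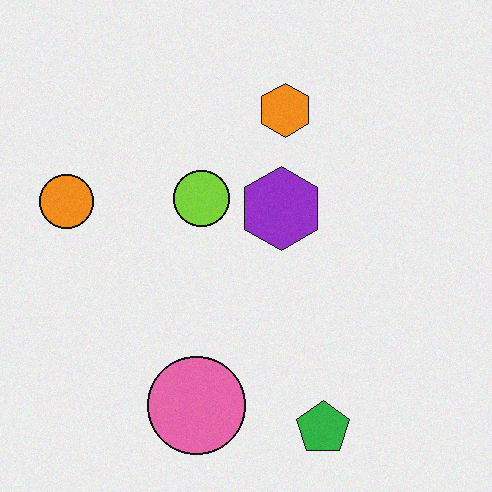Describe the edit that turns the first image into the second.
This is the original image degraded with subtle gaussian noise.

Random speckle covers the whole image, including the flat background.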